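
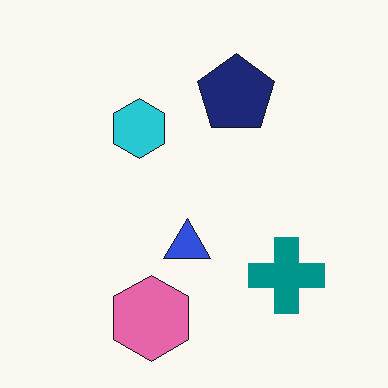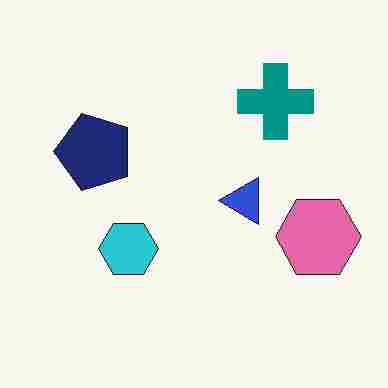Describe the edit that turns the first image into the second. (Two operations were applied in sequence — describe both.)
This is the original image rotated 90° counter-clockwise, then degraded with heavy JPEG compression.

The pink hexagon sits in the bottom of the first image and the right of the second — consistent with a whole-image 90° counter-clockwise rotation. Blocky 8×8 compression artifacts appear around shape edges and the flat background shows ringing — characteristic JPEG degradation.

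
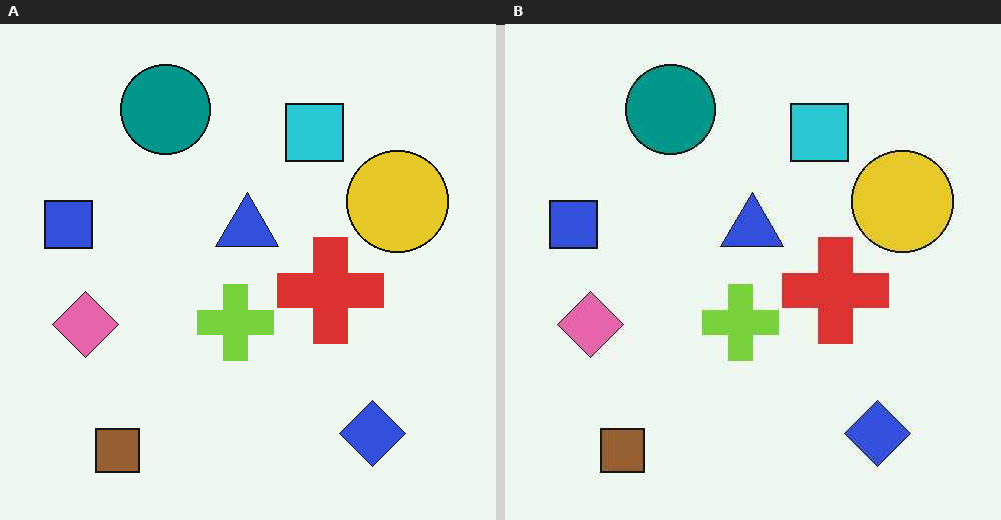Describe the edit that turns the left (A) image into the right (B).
It was JPEG-compressed with visible artifacts.

Blocky 8×8 compression artifacts appear around shape edges and the flat background shows ringing — characteristic JPEG degradation.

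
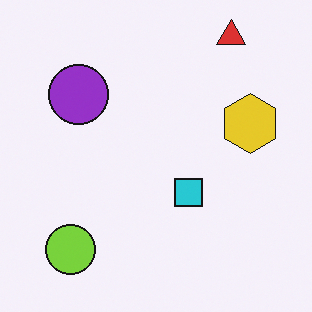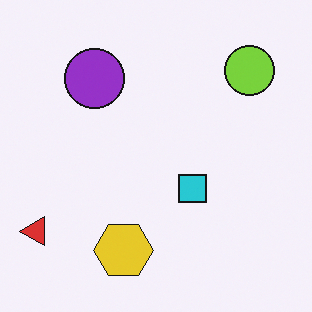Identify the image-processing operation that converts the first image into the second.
This is the original image transposed (reflected across the top-left ↔ bottom-right diagonal).

Shapes have swapped their row and column positions — what was in the top-right is now in the bottom-left — a diagonal reflection.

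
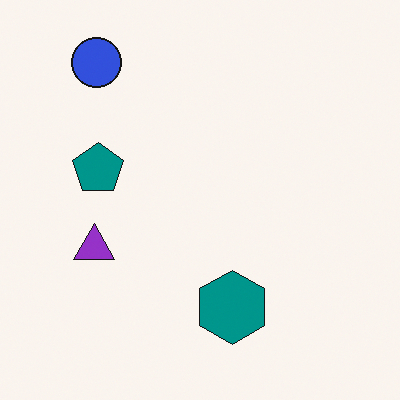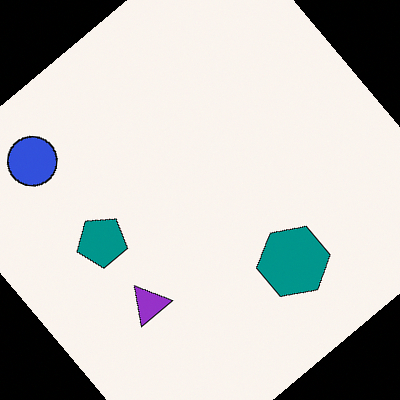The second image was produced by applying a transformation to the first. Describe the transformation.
This is the original image rotated counter-clockwise by a large amount — several tens of degrees.

Every shape is tilted by the same angle and the image corners show triangular fill wedges — a whole-image rotation by a non-right angle.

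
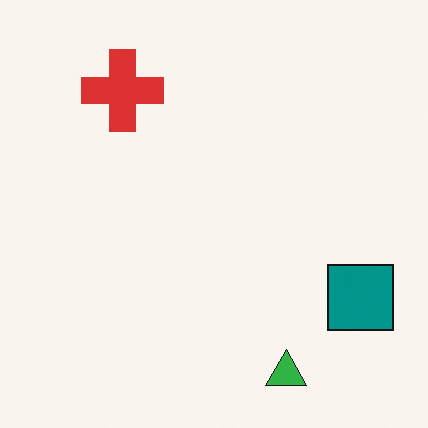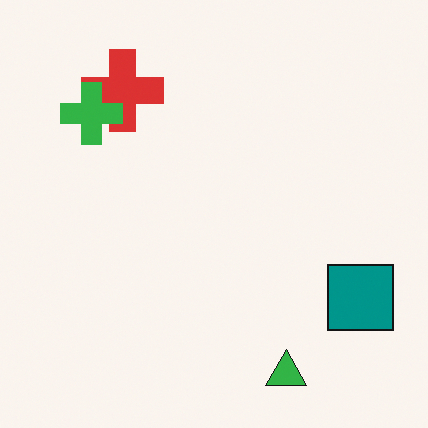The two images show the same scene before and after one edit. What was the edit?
The transformation is: overlaid with an additional green cross.

A green cross appears in the second image that is absent from the first.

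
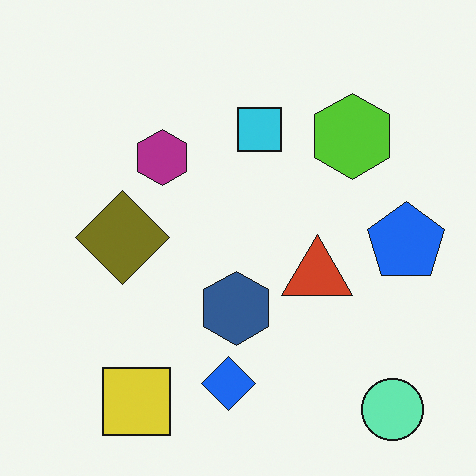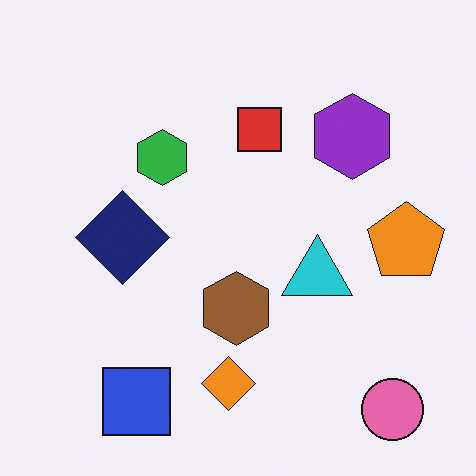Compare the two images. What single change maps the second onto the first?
The image was hue-shifted by a large amount.

Every shape's color has rotated by the same amount around the hue wheel — a uniform hue shift.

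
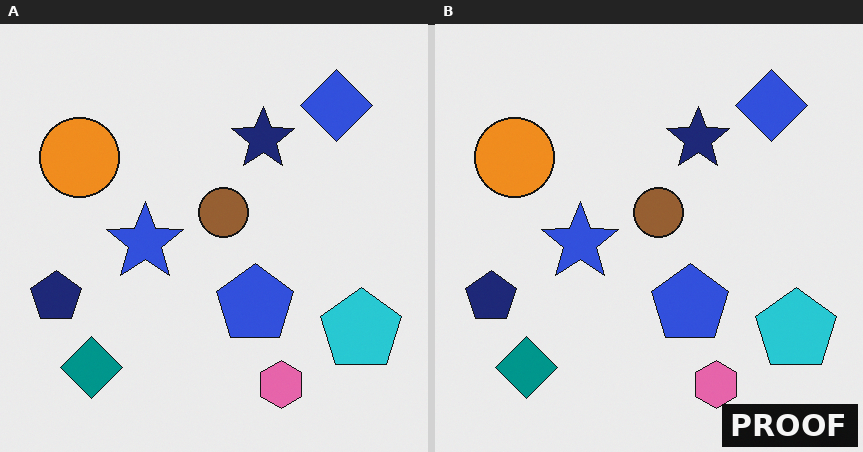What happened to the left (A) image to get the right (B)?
It was watermarked with the text "PROOF" in the lower-right corner.

A dark label reading "PROOF" appears in the lower-right corner.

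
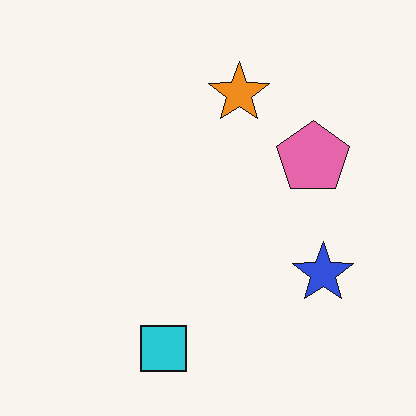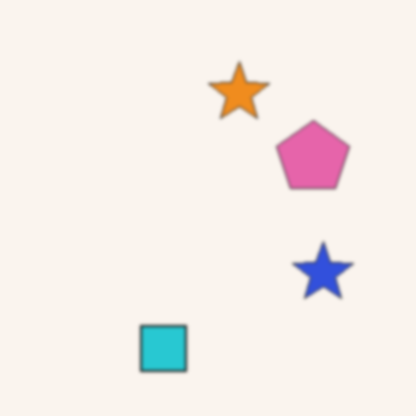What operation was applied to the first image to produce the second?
The transformation is: given a subtle gaussian blur.

Shape edges and outlines are uniformly softened across the whole image.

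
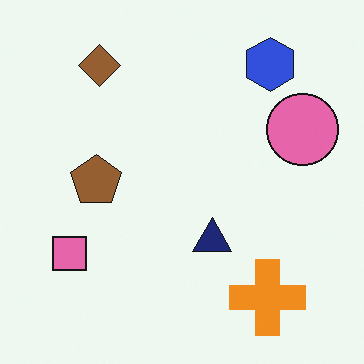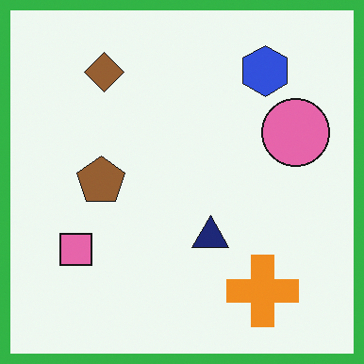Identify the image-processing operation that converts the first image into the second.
This is the original image framed with a green border.

A solid green frame runs around the edge of the second image, with the content slightly shrunk inside it.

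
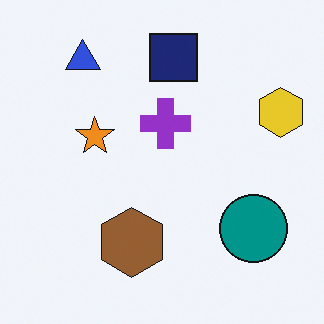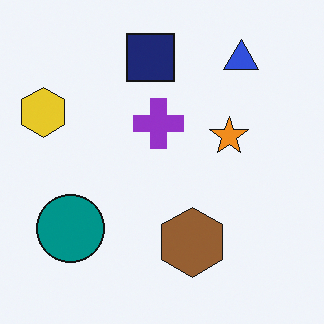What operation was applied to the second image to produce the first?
The image was flipped horizontally (left ↔ right).

The yellow hexagon is in the left of the second image and the right of the first — shapes on opposite sides of the vertical midline have swapped in a mirror flip.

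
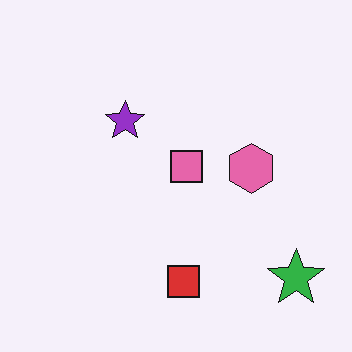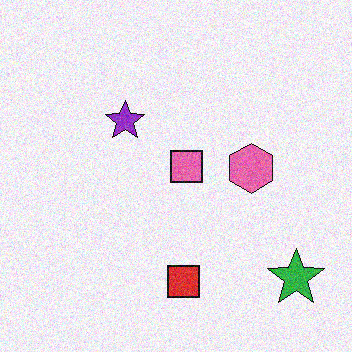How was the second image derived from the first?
Degraded with visible gaussian noise.

Random speckle covers the whole image, including the flat background.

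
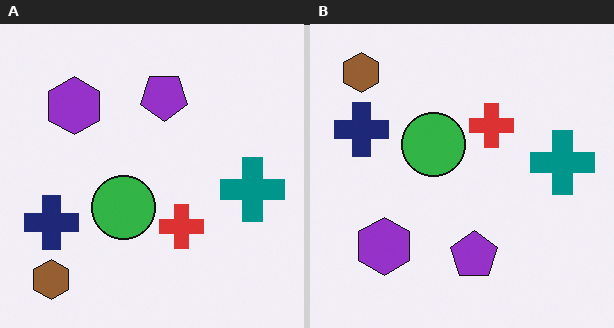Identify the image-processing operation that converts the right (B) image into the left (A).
The image was flipped vertically (top ↔ bottom).

The brown hexagon is in the top-left of the right (B) image and the bottom-left of the left (A) — shapes on opposite sides of the horizontal midline have swapped in a mirror flip.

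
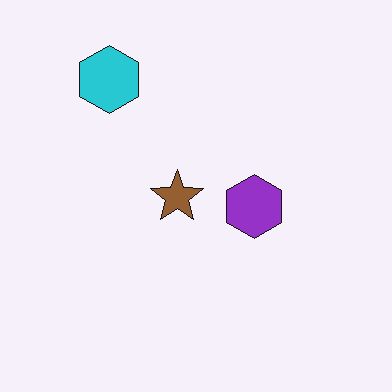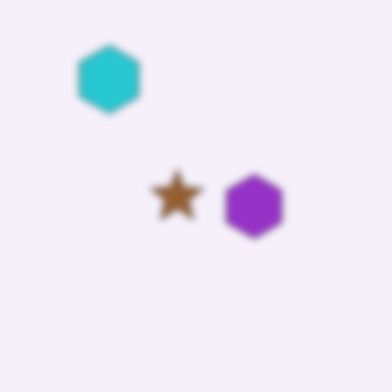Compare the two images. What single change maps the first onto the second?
The image was moderately blurred.

Shape edges and outlines are uniformly softened across the whole image.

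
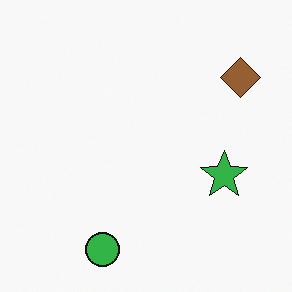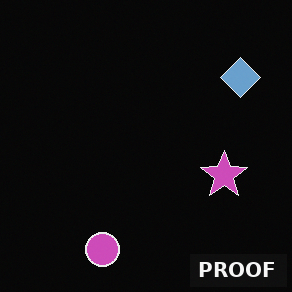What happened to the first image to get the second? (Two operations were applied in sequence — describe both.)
The image was color-inverted (negative), then watermarked with the text "PROOF" in the lower-right corner.

The light background has become dark and every shape's color is its complement — a photographic negative. A dark label reading "PROOF" appears in the lower-right corner.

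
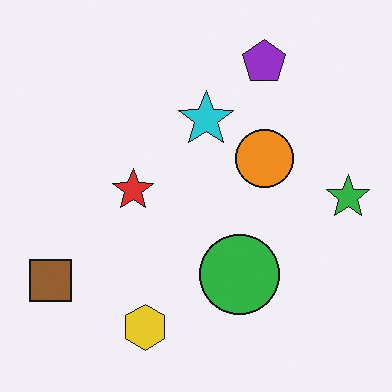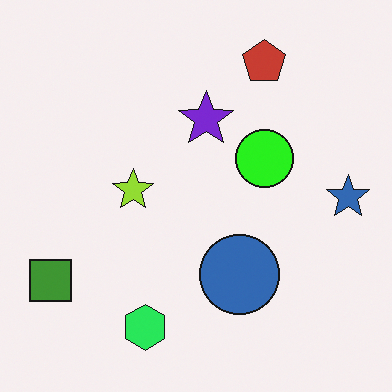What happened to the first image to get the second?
The image was hue-shifted by a moderate amount.

Every shape's color has rotated by the same amount around the hue wheel — a uniform hue shift.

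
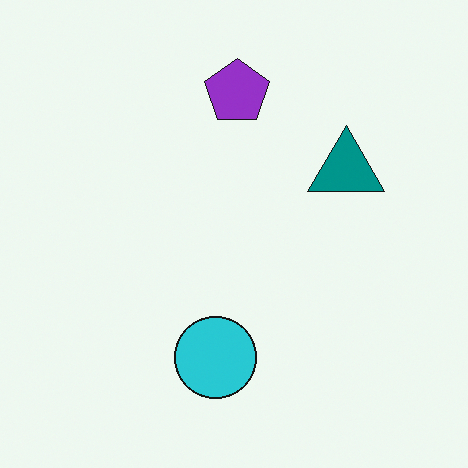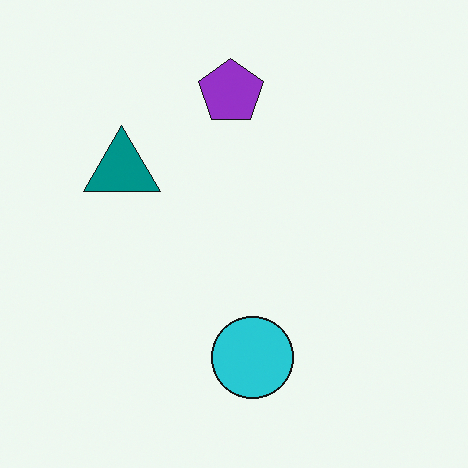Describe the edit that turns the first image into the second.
Flipped horizontally (left ↔ right).

The teal triangle is in the right of the first image and the left of the second — shapes on opposite sides of the vertical midline have swapped in a mirror flip.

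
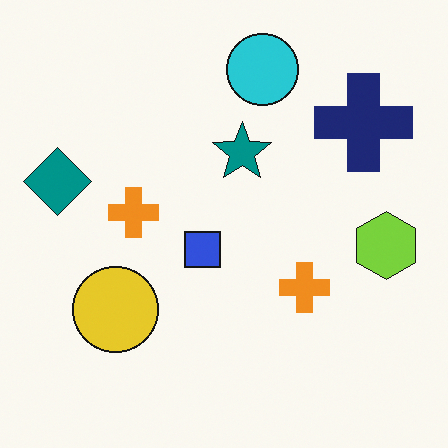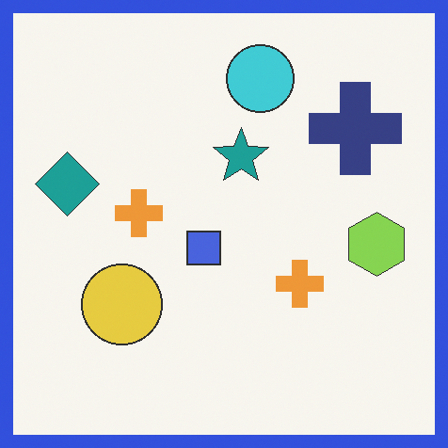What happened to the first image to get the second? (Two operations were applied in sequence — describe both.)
The transformation is: given slightly reduced contrast, then framed with a blue border.

Tones are pushed toward mid-grey across the whole image — a global contrast change. A solid blue frame runs around the edge of the second image, with the content slightly shrunk inside it.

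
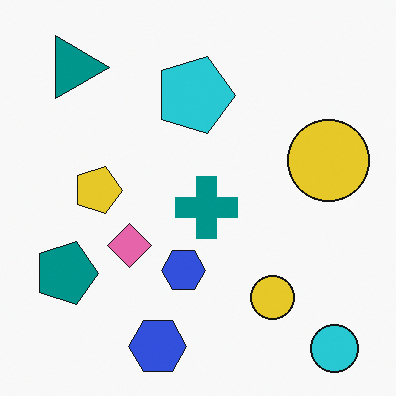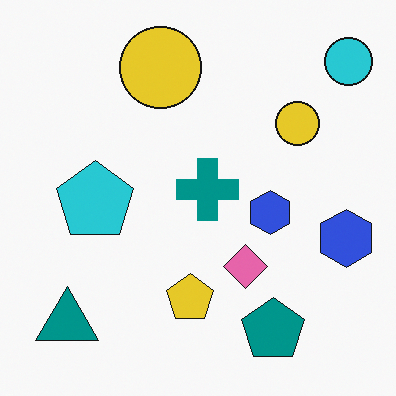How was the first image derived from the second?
This is the original image rotated 90° clockwise.

The cyan circle sits in the top-right of the second image and the bottom-right of the first — consistent with a whole-image 90° clockwise rotation.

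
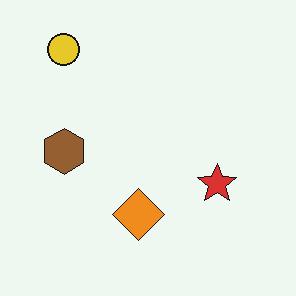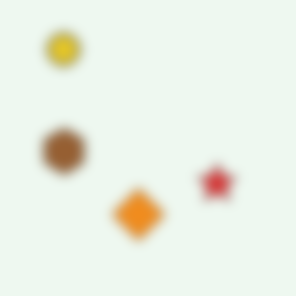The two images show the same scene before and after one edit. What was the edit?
The image was strongly gaussian-blurred.

Shape edges and outlines are uniformly softened across the whole image.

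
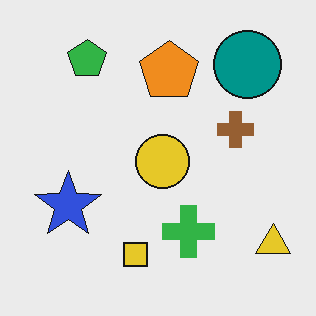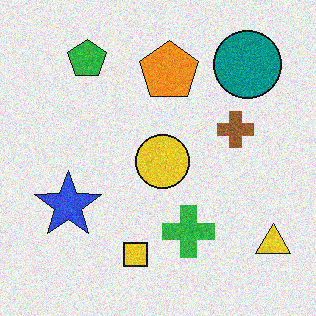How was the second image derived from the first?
The image was degraded with visible gaussian noise.

Random speckle covers the whole image, including the flat background.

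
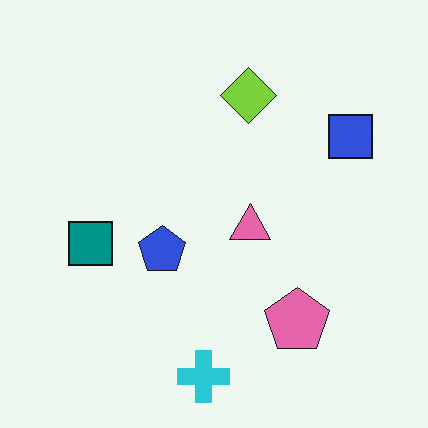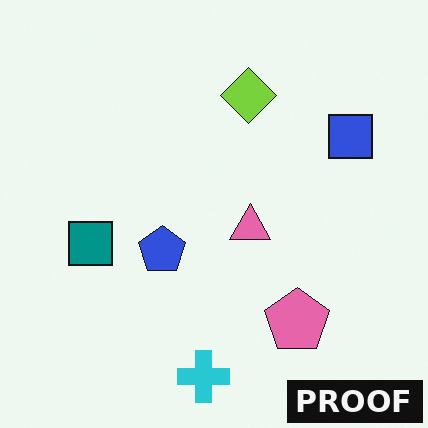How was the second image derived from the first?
The image was watermarked with the text "PROOF" in the lower-right corner.

A dark label reading "PROOF" appears in the lower-right corner.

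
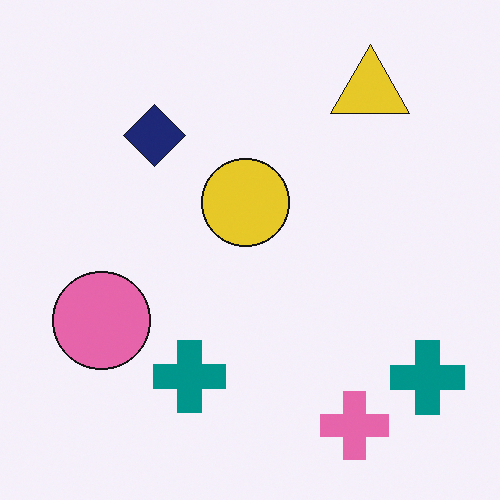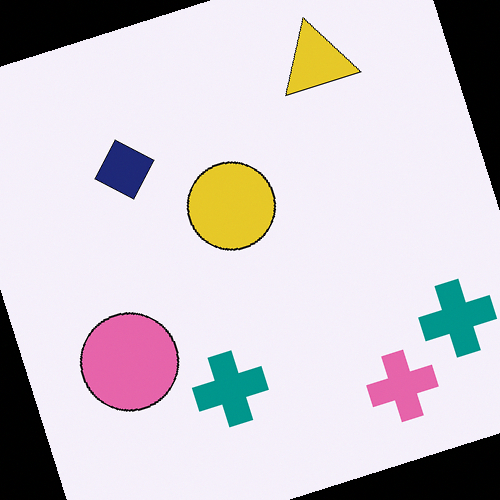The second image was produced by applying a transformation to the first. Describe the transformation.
The second image is the first rotated counter-clockwise by a moderate amount.

Every shape is tilted by the same angle and the image corners show triangular fill wedges — a whole-image rotation by a non-right angle.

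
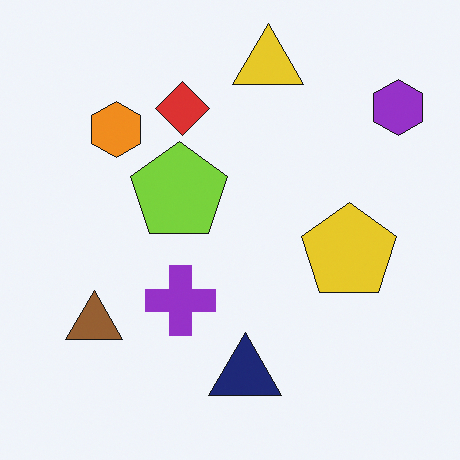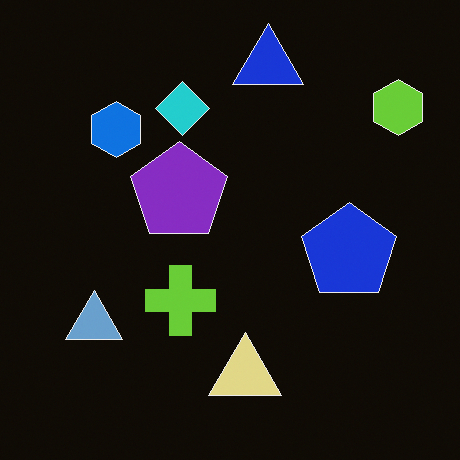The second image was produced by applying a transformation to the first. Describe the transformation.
The transformation is: color-inverted (negative).

The light background has become dark and every shape's color is its complement — a photographic negative.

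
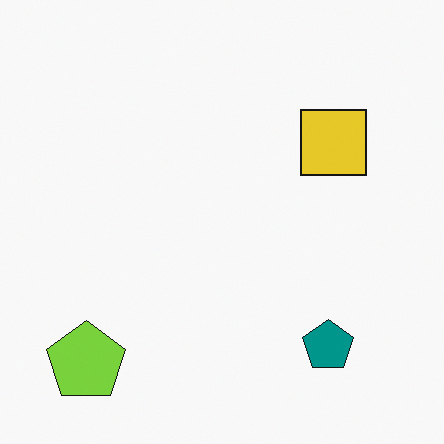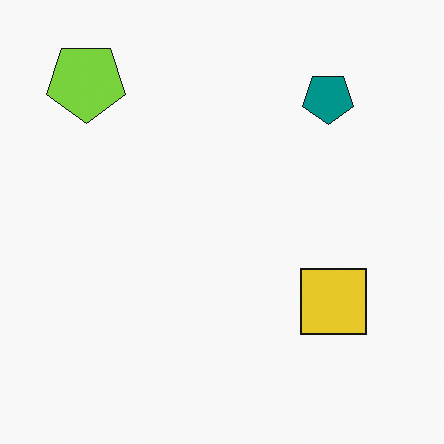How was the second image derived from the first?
The image was flipped vertically (top ↔ bottom).

The lime pentagon is in the bottom-left of the first image and the top-left of the second — shapes on opposite sides of the horizontal midline have swapped in a mirror flip.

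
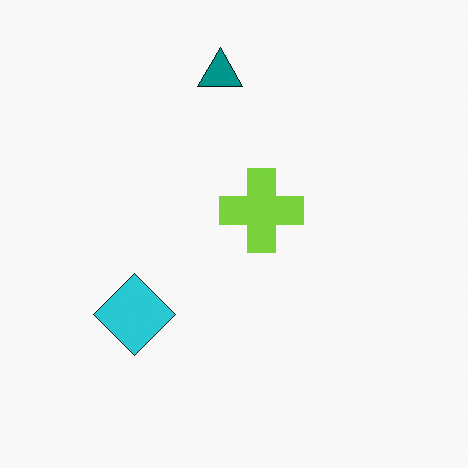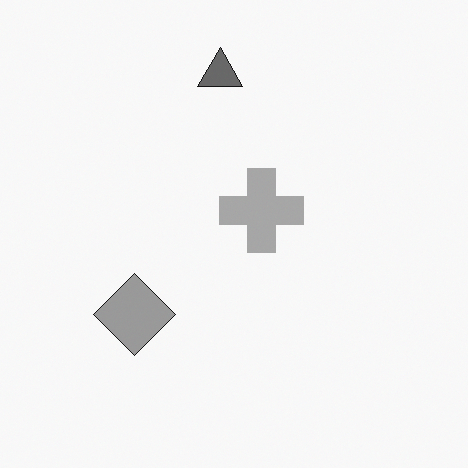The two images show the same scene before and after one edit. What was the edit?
This is the original image converted to grayscale.

All color is removed — every shape is now a shade of grey.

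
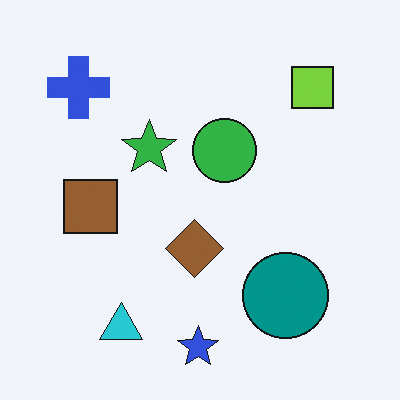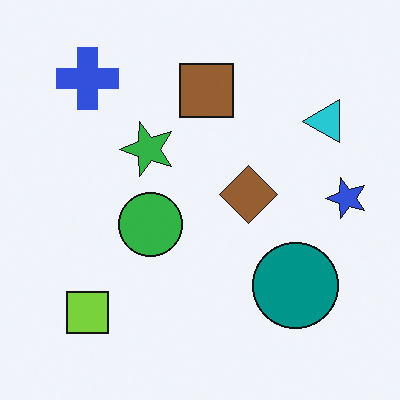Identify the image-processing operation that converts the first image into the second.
The image was transposed (reflected across the top-left ↔ bottom-right diagonal).

Shapes have swapped their row and column positions — what was in the top-right is now in the bottom-left — a diagonal reflection.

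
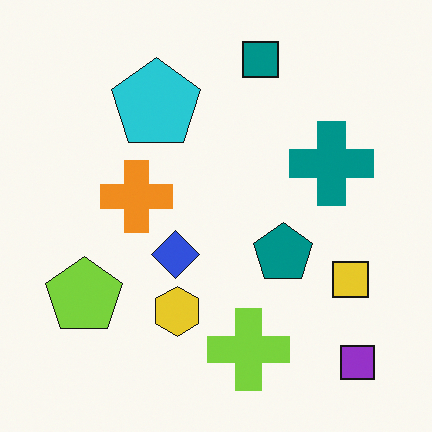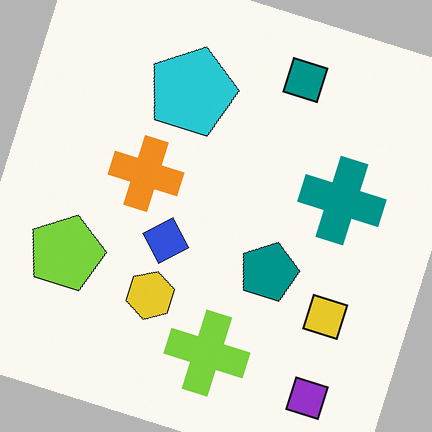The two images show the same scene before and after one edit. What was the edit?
Rotated clockwise by a moderate amount.

Every shape is tilted by the same angle and the image corners show triangular fill wedges — a whole-image rotation by a non-right angle.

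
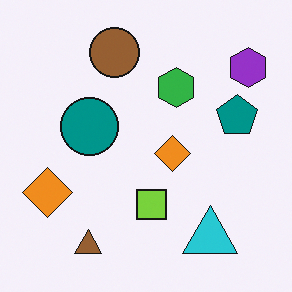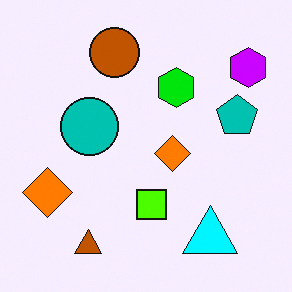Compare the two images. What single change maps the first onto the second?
It was heavily oversaturated.

All colors are more vivid — a global saturation change.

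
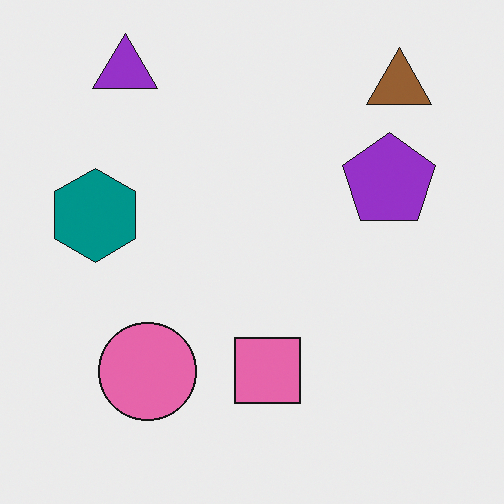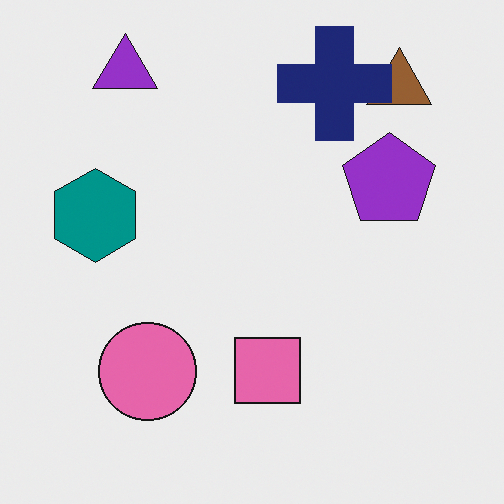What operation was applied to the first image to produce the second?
It was overlaid with an additional navy cross.

A navy cross appears in the second image that is absent from the first.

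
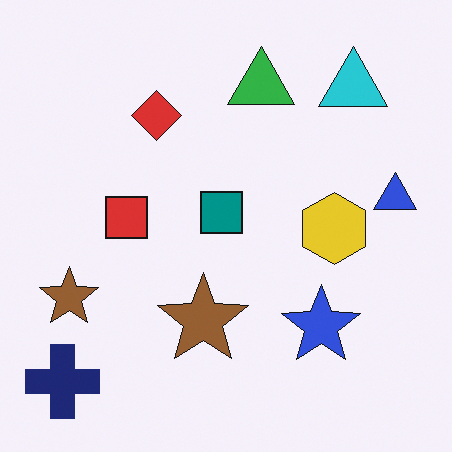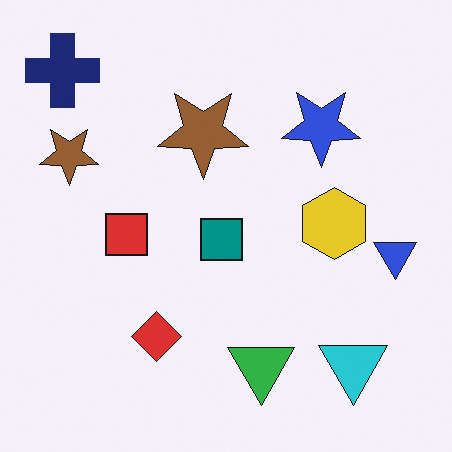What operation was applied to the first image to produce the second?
Flipped vertically (top ↔ bottom).

The navy cross is in the bottom-left of the first image and the top-left of the second — shapes on opposite sides of the horizontal midline have swapped in a mirror flip.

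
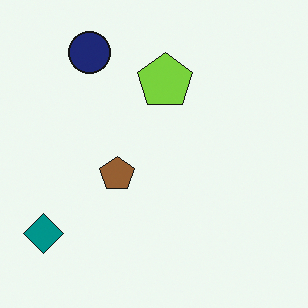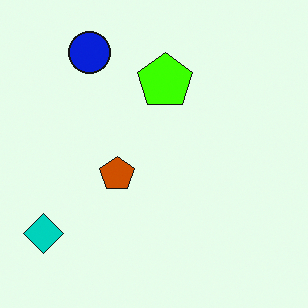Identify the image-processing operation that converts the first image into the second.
This is the original image heavily oversaturated.

All colors are more vivid — a global saturation change.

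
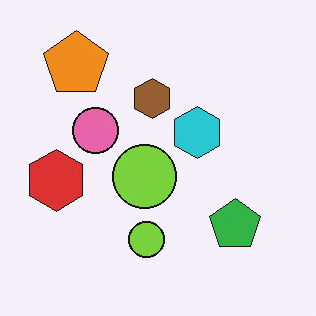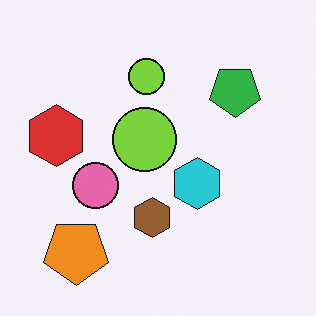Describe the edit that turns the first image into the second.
This is the original image flipped vertically (top ↔ bottom).

The orange pentagon is in the top-left of the first image and the bottom-left of the second — shapes on opposite sides of the horizontal midline have swapped in a mirror flip.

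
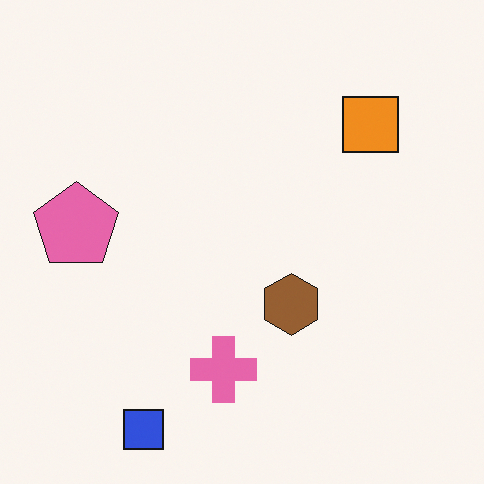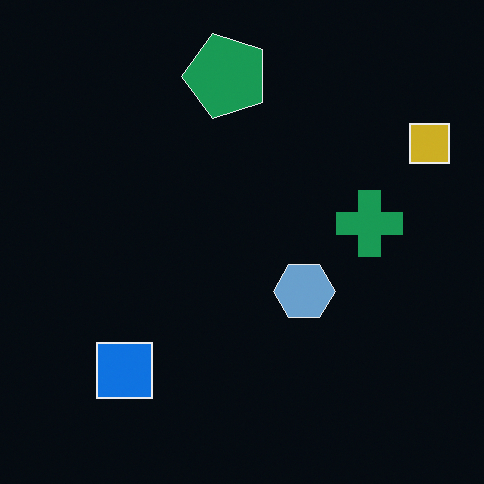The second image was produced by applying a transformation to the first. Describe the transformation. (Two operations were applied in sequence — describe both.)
This is the original image transposed (reflected across the top-left ↔ bottom-right diagonal), then color-inverted (negative).

Shapes have swapped their row and column positions — what was in the top-right is now in the bottom-left — a diagonal reflection. The light background has become dark and every shape's color is its complement — a photographic negative.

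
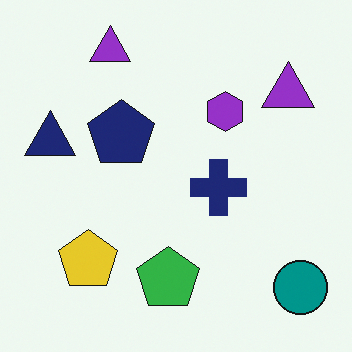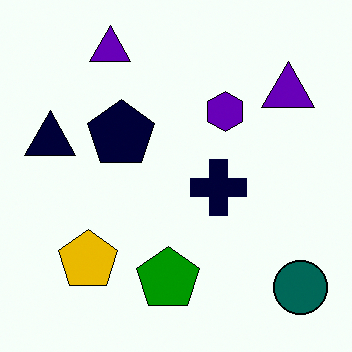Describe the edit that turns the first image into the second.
The second image is the first boosted in contrast.

Tones are pushed away from mid-grey across the whole image — a global contrast change.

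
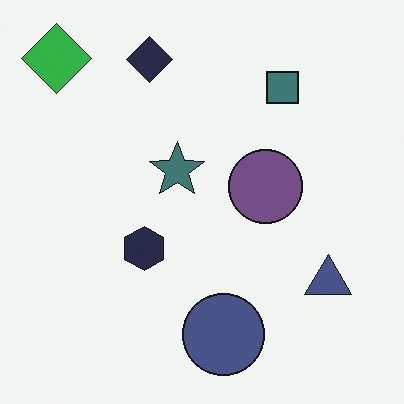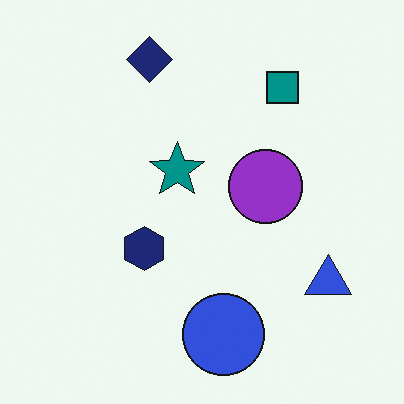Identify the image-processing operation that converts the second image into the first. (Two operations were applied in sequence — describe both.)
This is the original image made much more muted (saturation change), then overlaid with an additional green diamond.

All colors are more muted and greyish — a global saturation change. A green diamond appears in the first image that is absent from the second.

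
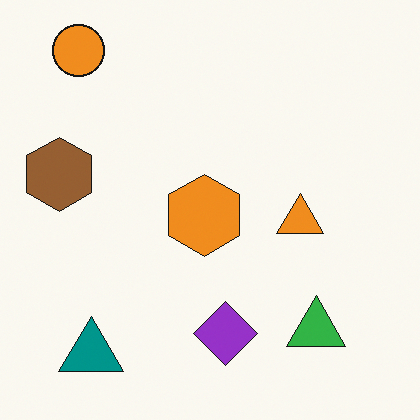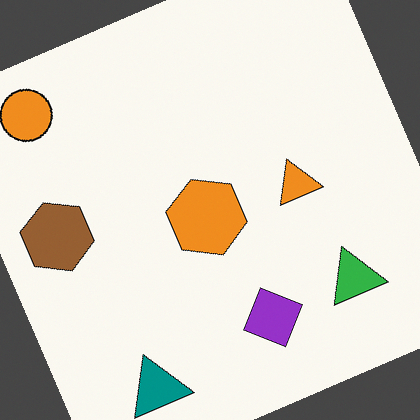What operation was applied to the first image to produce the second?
The image was rotated counter-clockwise by a moderate amount.

Every shape is tilted by the same angle and the image corners show triangular fill wedges — a whole-image rotation by a non-right angle.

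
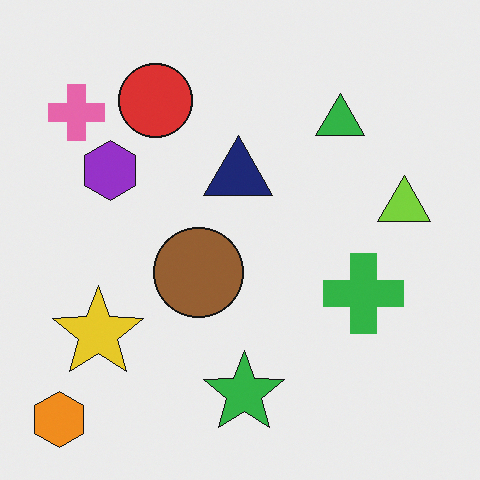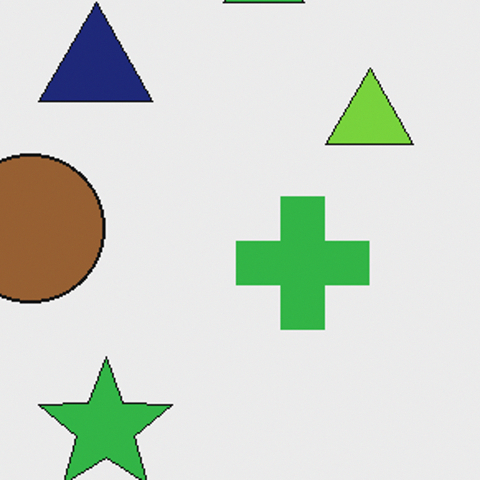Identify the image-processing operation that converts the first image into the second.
The image was cropped tightly and scaled back up.

The visible shapes are larger and the field of view is narrower; shapes near the original edges may be partly or wholly outside the frame — a crop-and-rescale.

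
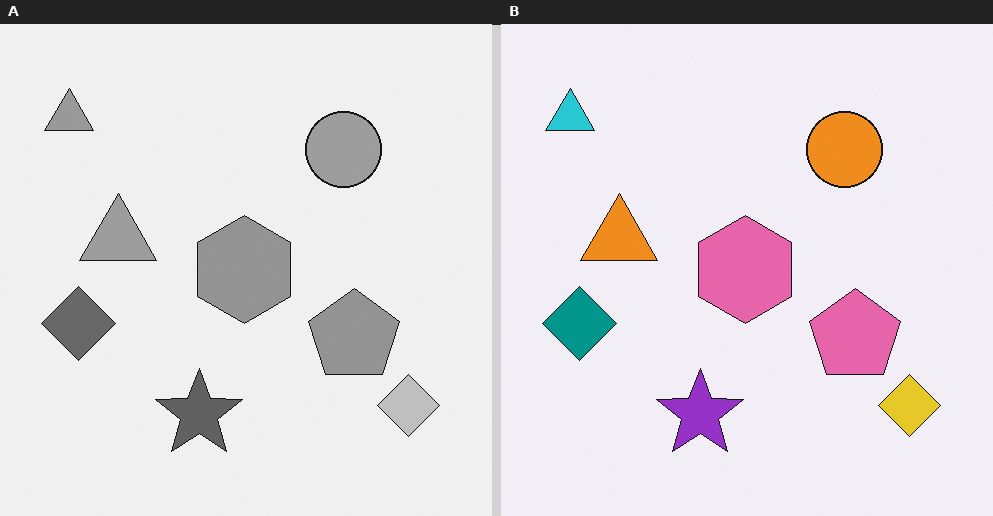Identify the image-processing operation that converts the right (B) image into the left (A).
Converted to grayscale.

All color is removed — every shape is now a shade of grey.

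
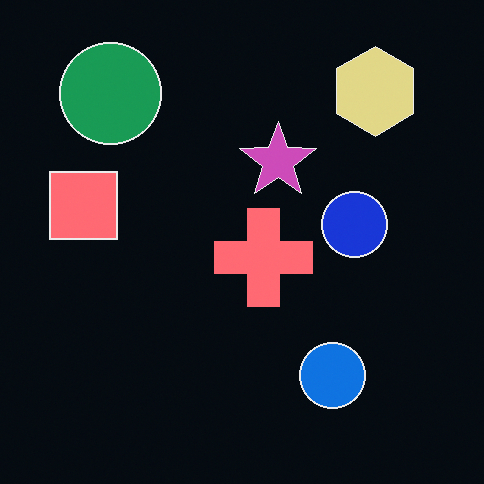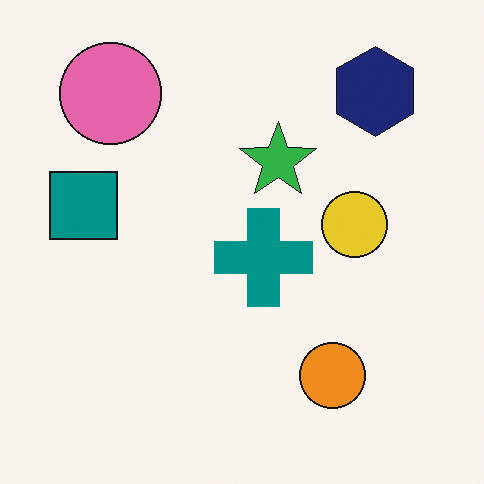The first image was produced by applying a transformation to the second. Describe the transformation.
The image was color-inverted (negative).

The light background has become dark and every shape's color is its complement — a photographic negative.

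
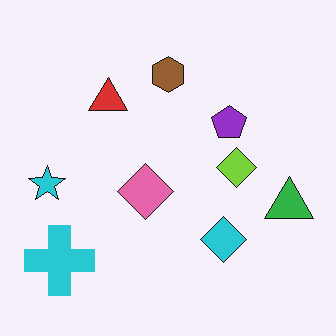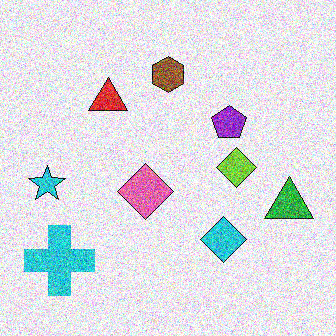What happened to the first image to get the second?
The second image is the first degraded with heavy additive noise.

Random speckle covers the whole image, including the flat background.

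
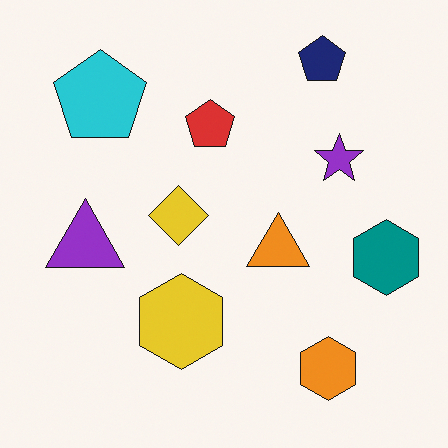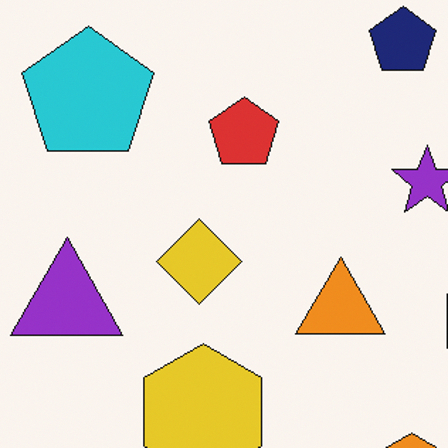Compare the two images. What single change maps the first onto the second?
The transformation is: cropped slightly and scaled back up.

The visible shapes are larger and the field of view is narrower; shapes near the original edges may be partly or wholly outside the frame — a crop-and-rescale.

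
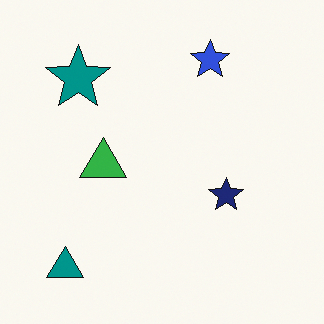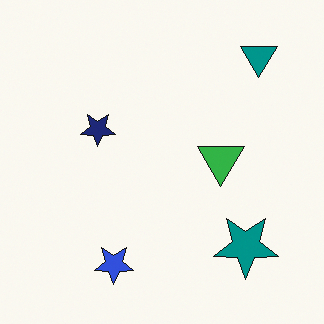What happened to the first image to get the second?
This is the original image rotated 180°.

The teal triangle sits in the bottom-left of the first image and the top-right of the second — consistent with a whole-image 180° rotation.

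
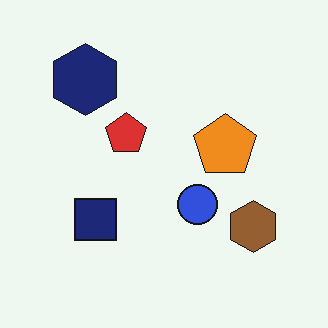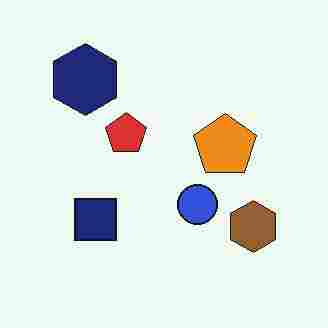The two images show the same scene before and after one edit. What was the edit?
The image was degraded with heavy JPEG compression.

Blocky 8×8 compression artifacts appear around shape edges and the flat background shows ringing — characteristic JPEG degradation.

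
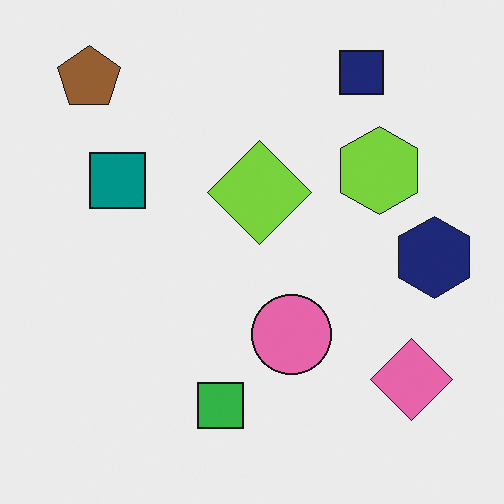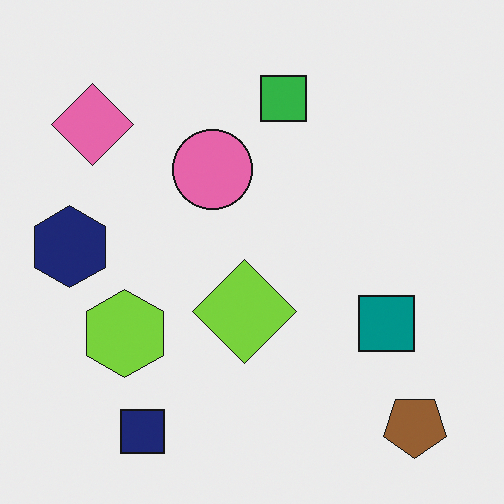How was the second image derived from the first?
Rotated 180°.

The brown pentagon sits in the top-left of the first image and the bottom-right of the second — consistent with a whole-image 180° rotation.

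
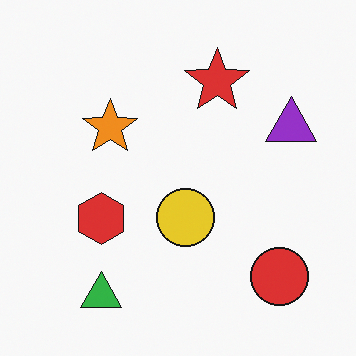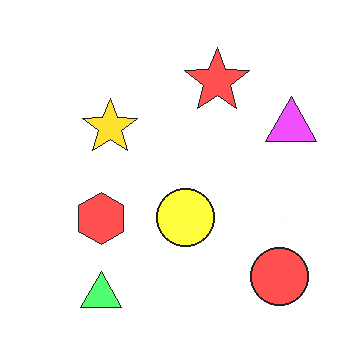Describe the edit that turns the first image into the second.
The transformation is: noticeably brightened.

Every pixel — background and shapes alike — is uniformly brightened.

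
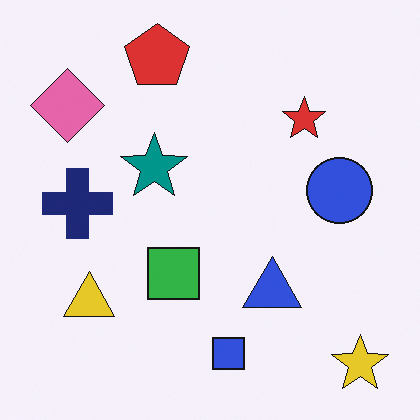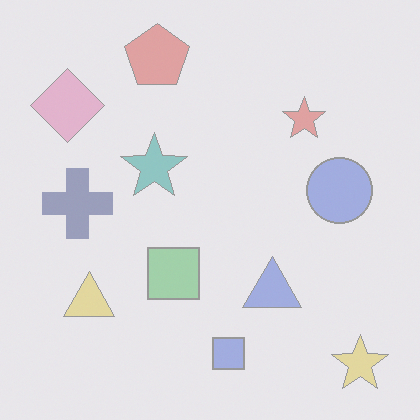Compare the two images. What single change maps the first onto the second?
This is the original image given much lower contrast.

Tones are pushed toward mid-grey across the whole image — a global contrast change.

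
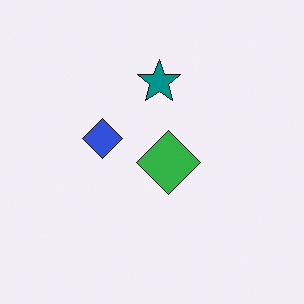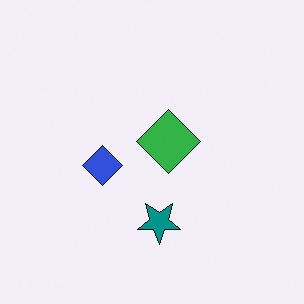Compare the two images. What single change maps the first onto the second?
The transformation is: flipped vertically (top ↔ bottom).

The teal star is in the top of the first image and the bottom of the second — shapes on opposite sides of the horizontal midline have swapped in a mirror flip.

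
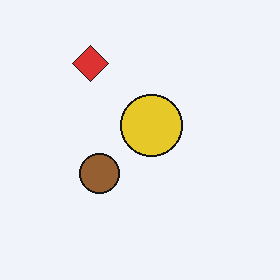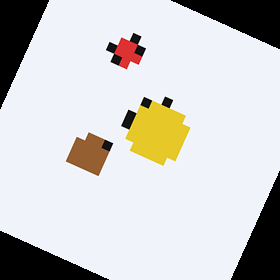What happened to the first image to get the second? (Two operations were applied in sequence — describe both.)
The second image is the first heavily pixelated into large blocks, then rotated clockwise by a moderate amount.

Shapes are reduced to large square blocks; fine edges and outlines are lost — a downscale-then-upscale (mosaic) effect. Every shape is tilted by the same angle and the image corners show triangular fill wedges — a whole-image rotation by a non-right angle.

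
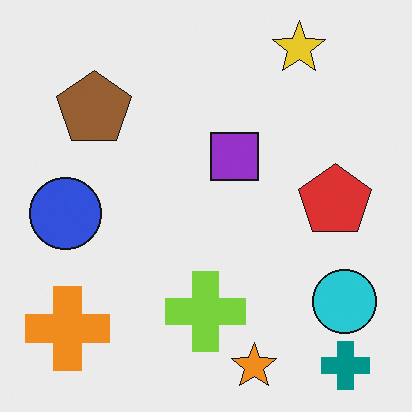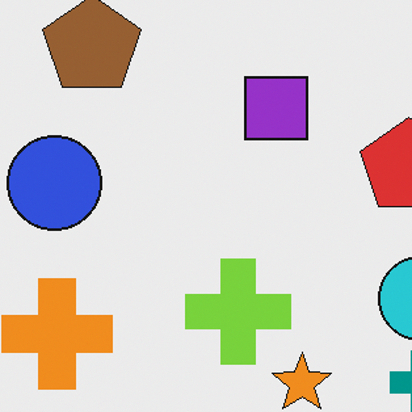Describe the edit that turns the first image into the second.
The second image is the first cropped to a modestly smaller region and rescaled.

The visible shapes are larger and the field of view is narrower; shapes near the original edges may be partly or wholly outside the frame — a crop-and-rescale.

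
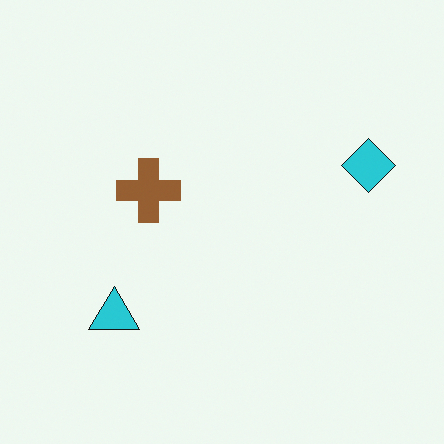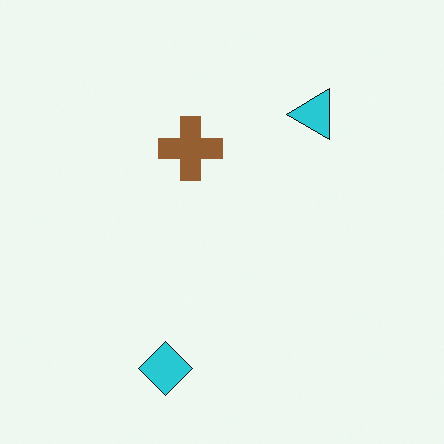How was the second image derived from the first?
The second image is the first transposed (reflected across the top-left ↔ bottom-right diagonal).

Shapes have swapped their row and column positions — what was in the top-right is now in the bottom-left — a diagonal reflection.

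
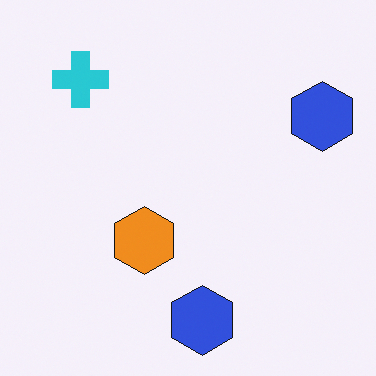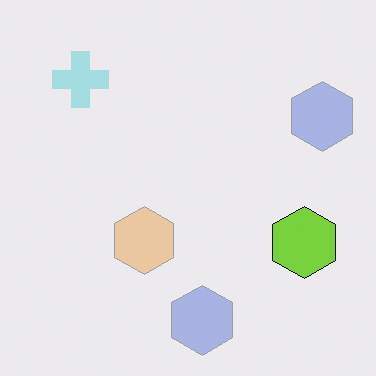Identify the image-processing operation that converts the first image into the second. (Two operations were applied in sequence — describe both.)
It was washed out (contrast reduced), then overlaid with an additional lime hexagon.

Tones are pushed toward mid-grey across the whole image — a global contrast change. A lime hexagon appears in the second image that is absent from the first.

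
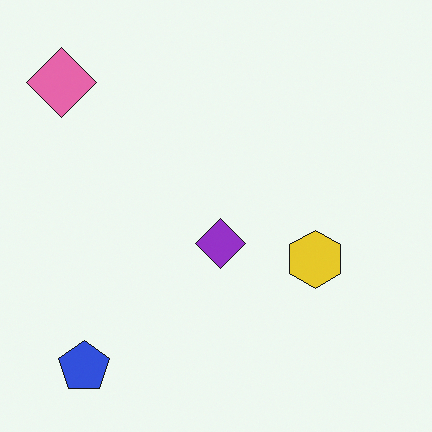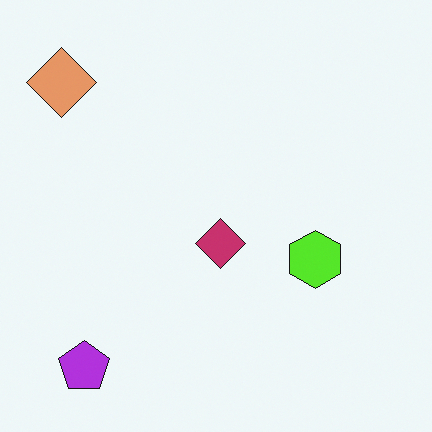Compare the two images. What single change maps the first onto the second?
It was hue-shifted by a small amount.

Every shape's color has rotated by the same amount around the hue wheel — a uniform hue shift.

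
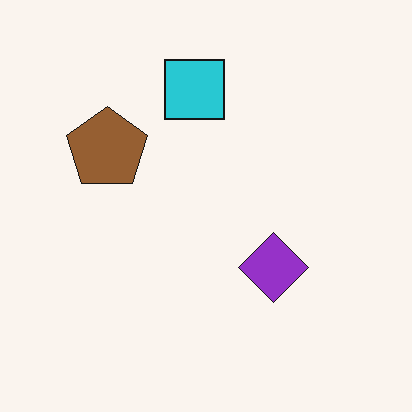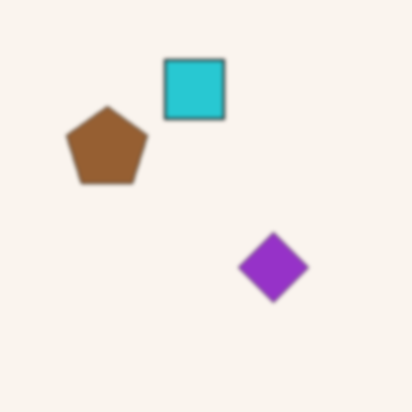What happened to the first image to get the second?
It was slightly softened.

Shape edges and outlines are uniformly softened across the whole image.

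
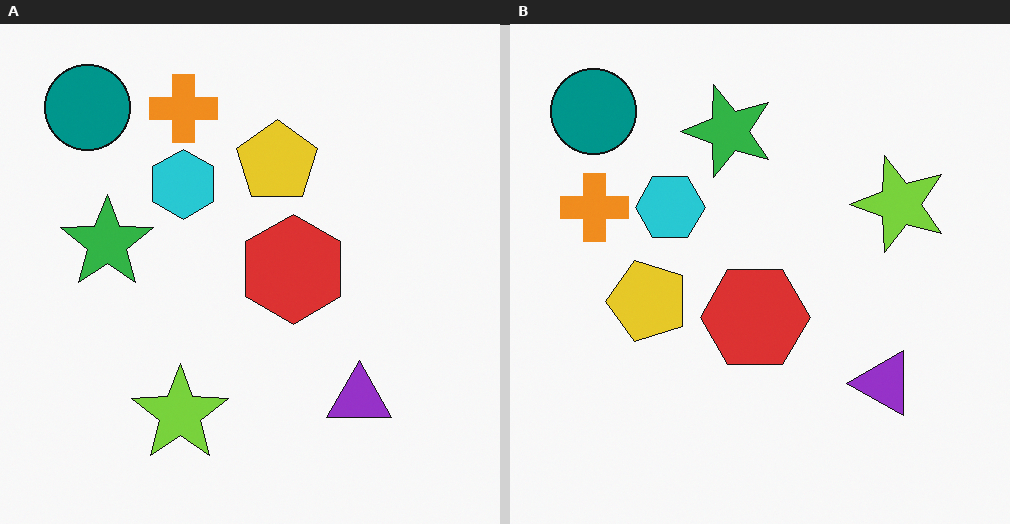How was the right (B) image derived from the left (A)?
The image was transposed (reflected across the top-left ↔ bottom-right diagonal).

Shapes have swapped their row and column positions — what was in the top-right is now in the bottom-left — a diagonal reflection.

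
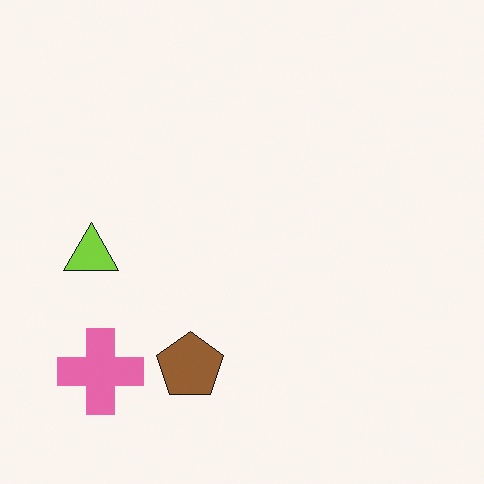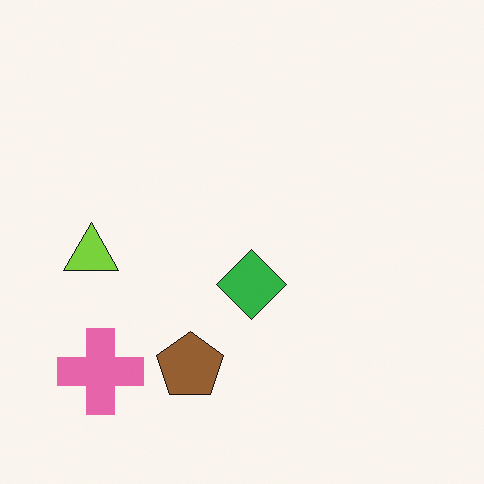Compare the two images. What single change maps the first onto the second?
The second image is the first overlaid with an additional green diamond.

A green diamond appears in the second image that is absent from the first.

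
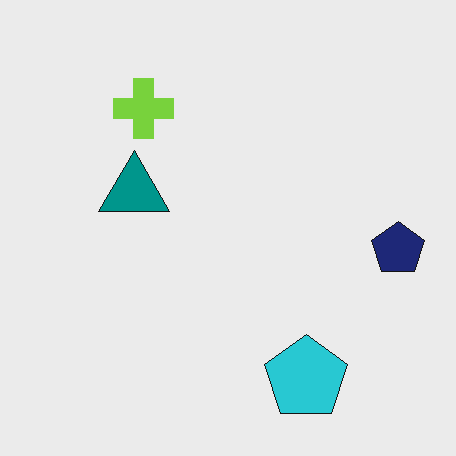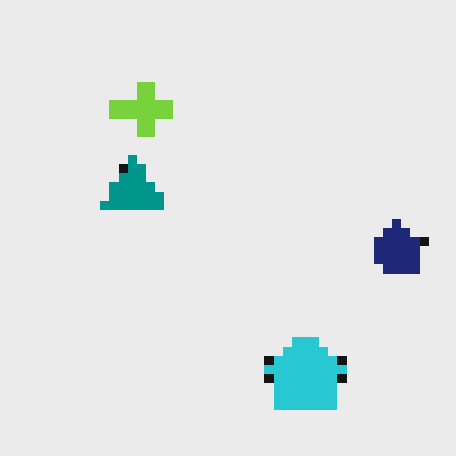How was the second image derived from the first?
It was coarsely pixelated.

Shapes are reduced to large square blocks; fine edges and outlines are lost — a downscale-then-upscale (mosaic) effect.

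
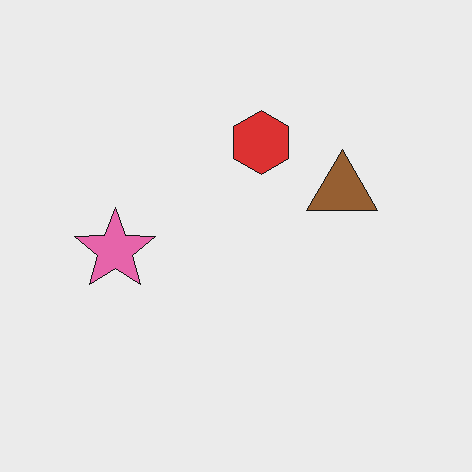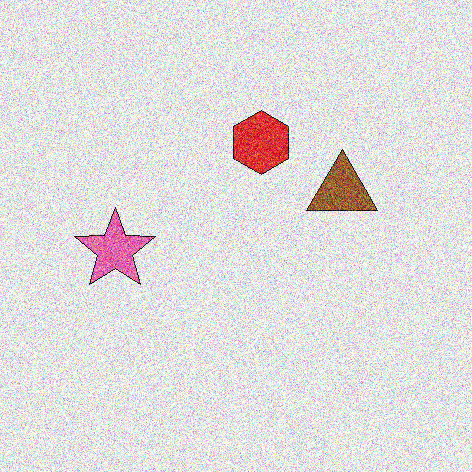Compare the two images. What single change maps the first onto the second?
It was degraded with heavy additive noise.

Random speckle covers the whole image, including the flat background.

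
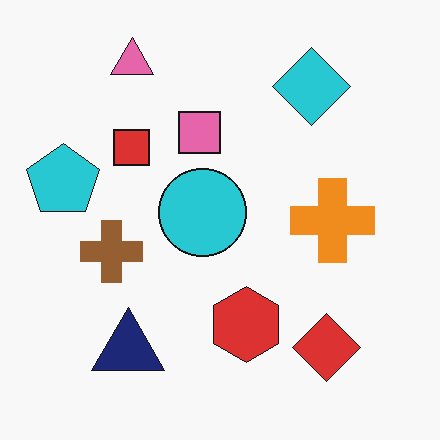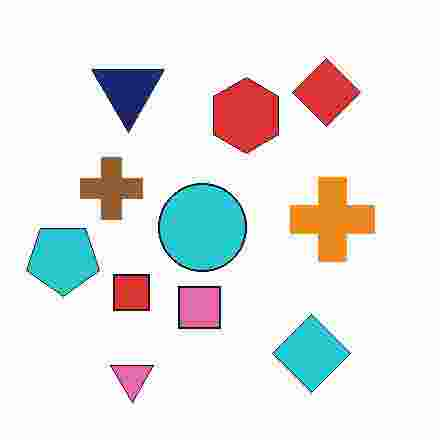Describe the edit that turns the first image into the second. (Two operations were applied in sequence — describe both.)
This is the original image flipped vertically (top ↔ bottom), then degraded with heavy JPEG compression.

The pink triangle is in the top-left of the first image and the bottom-left of the second — shapes on opposite sides of the horizontal midline have swapped in a mirror flip. Blocky 8×8 compression artifacts appear around shape edges and the flat background shows ringing — characteristic JPEG degradation.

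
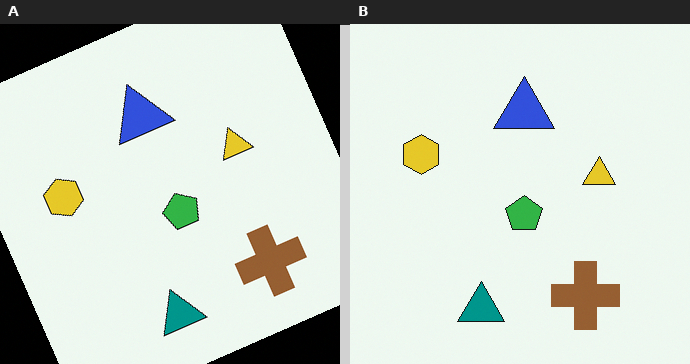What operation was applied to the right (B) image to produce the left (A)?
This is the original image rotated counter-clockwise by a moderate amount.

Every shape is tilted by the same angle and the image corners show triangular fill wedges — a whole-image rotation by a non-right angle.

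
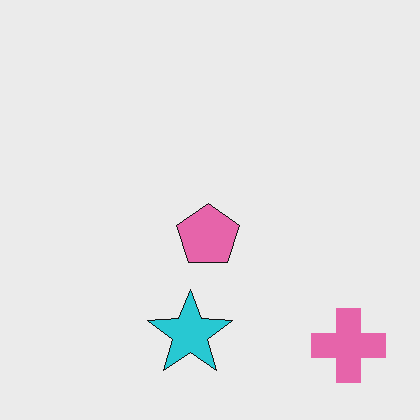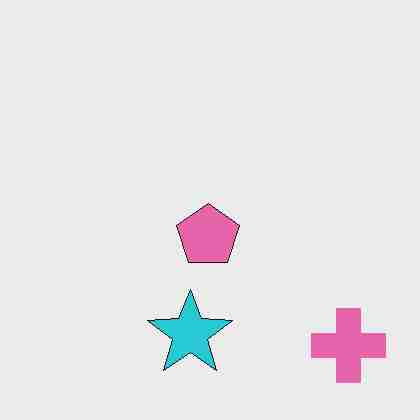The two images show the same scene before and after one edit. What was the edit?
The second image is the first heavily JPEG-compressed with obvious blocking artifacts.

Blocky 8×8 compression artifacts appear around shape edges and the flat background shows ringing — characteristic JPEG degradation.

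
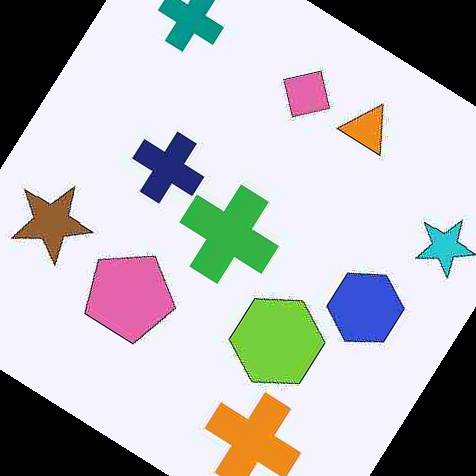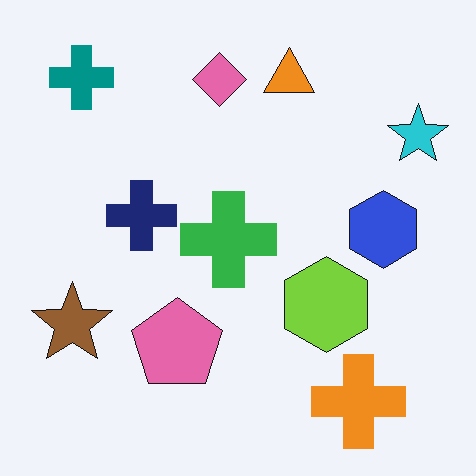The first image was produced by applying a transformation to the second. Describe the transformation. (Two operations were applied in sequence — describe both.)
Degraded with heavy JPEG compression, then rotated clockwise by a large amount — several tens of degrees.

Blocky 8×8 compression artifacts appear around shape edges and the flat background shows ringing — characteristic JPEG degradation. Every shape is tilted by the same angle and the image corners show triangular fill wedges — a whole-image rotation by a non-right angle.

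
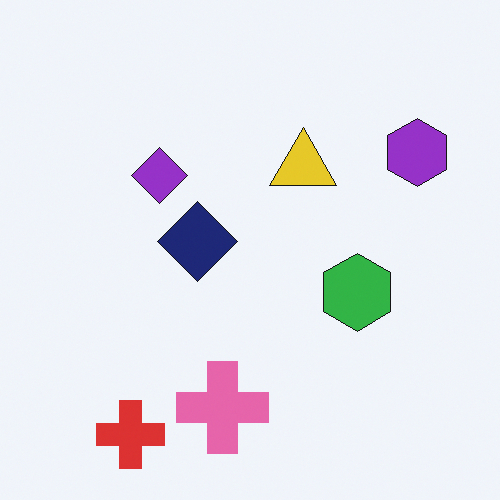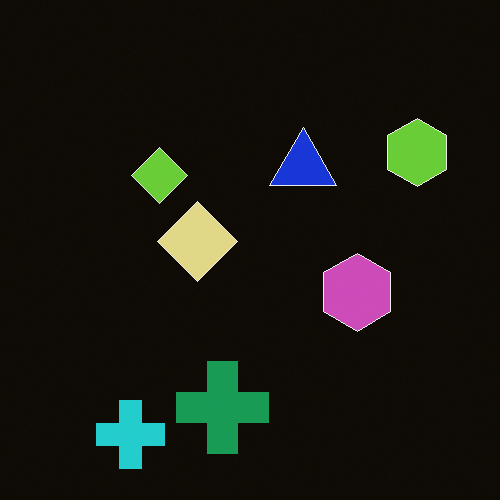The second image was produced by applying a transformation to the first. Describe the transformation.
This is the original image color-inverted (negative).

The light background has become dark and every shape's color is its complement — a photographic negative.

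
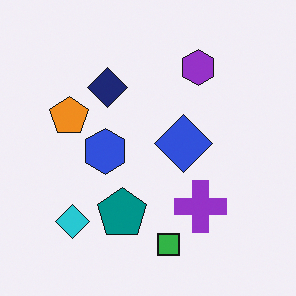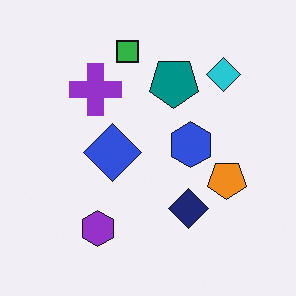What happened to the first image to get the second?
Rotated 180°.

The cyan diamond sits in the bottom-left of the first image and the top-right of the second — consistent with a whole-image 180° rotation.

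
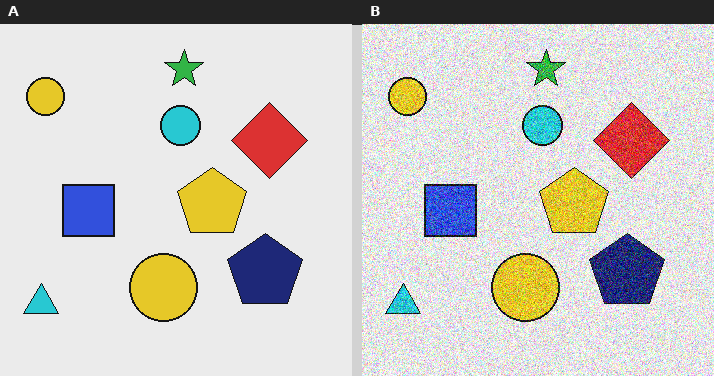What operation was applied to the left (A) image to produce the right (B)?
It was degraded with strong gaussian noise.

Random speckle covers the whole image, including the flat background.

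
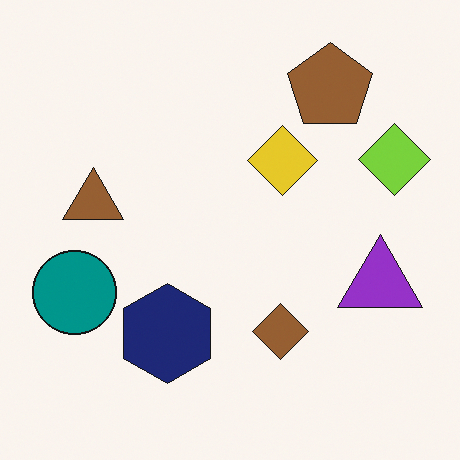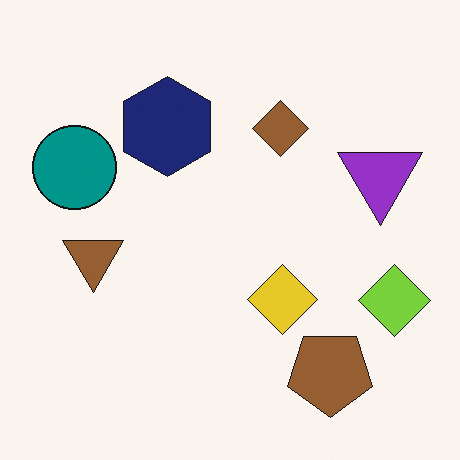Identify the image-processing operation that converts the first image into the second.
The transformation is: flipped vertically (top ↔ bottom).

The brown pentagon is in the top-right of the first image and the bottom-right of the second — shapes on opposite sides of the horizontal midline have swapped in a mirror flip.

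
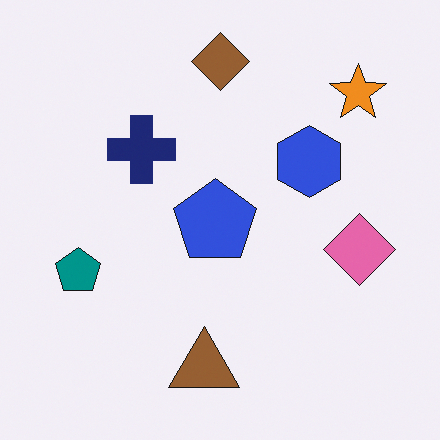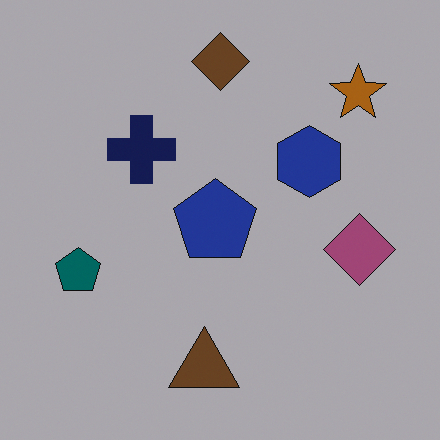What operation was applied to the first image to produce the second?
The second image is the first substantially darkened.

Every pixel — background and shapes alike — is uniformly darkened.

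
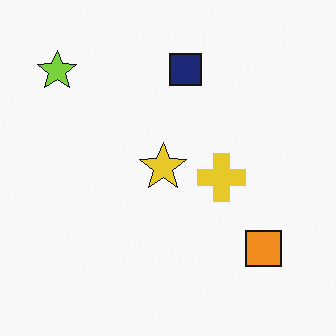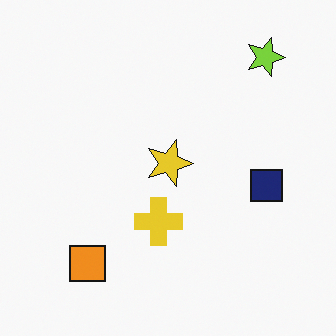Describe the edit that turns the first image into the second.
The transformation is: rotated 90° clockwise.

The lime star sits in the top-left of the first image and the top-right of the second — consistent with a whole-image 90° clockwise rotation.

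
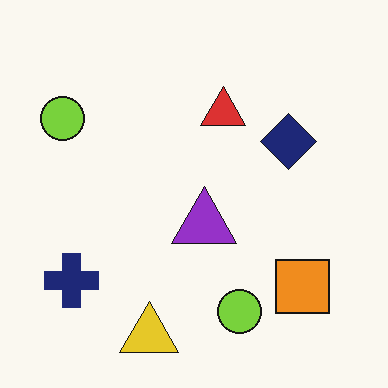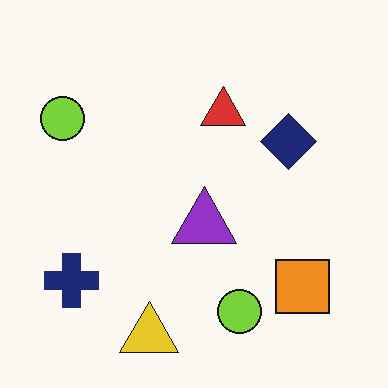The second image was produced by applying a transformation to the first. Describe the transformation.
JPEG-compressed with visible artifacts.

Blocky 8×8 compression artifacts appear around shape edges and the flat background shows ringing — characteristic JPEG degradation.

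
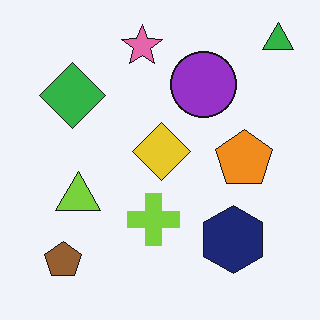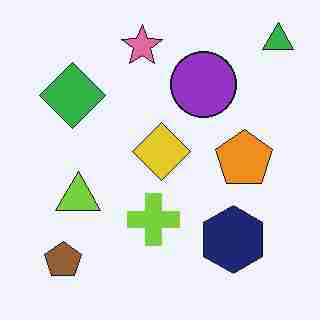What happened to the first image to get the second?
Degraded with heavy JPEG compression.

Blocky 8×8 compression artifacts appear around shape edges and the flat background shows ringing — characteristic JPEG degradation.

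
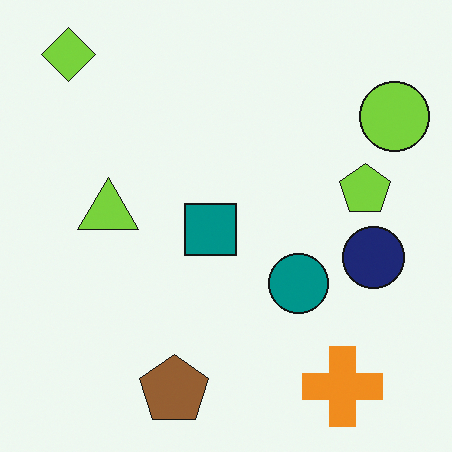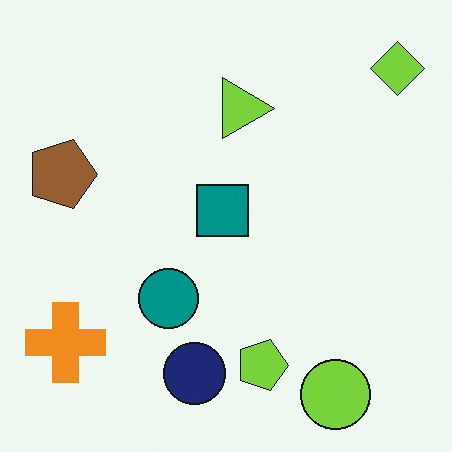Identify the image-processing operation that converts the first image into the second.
The second image is the first rotated 90° clockwise.

The lime diamond sits in the top-left of the first image and the top-right of the second — consistent with a whole-image 90° clockwise rotation.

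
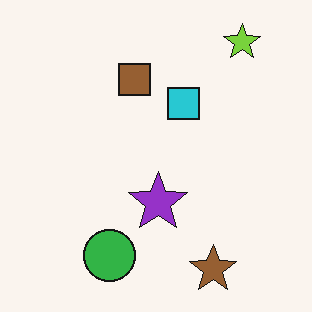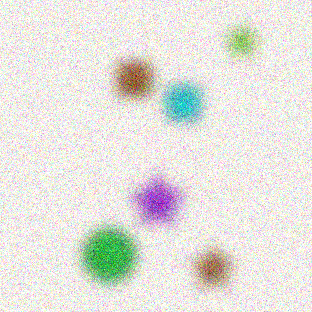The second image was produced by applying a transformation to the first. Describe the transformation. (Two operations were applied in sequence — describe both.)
It was strongly gaussian-blurred, then degraded with a thick layer of grain.

Shape edges and outlines are uniformly softened across the whole image. Random speckle covers the whole image, including the flat background.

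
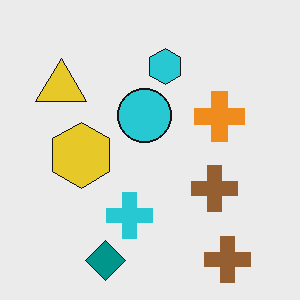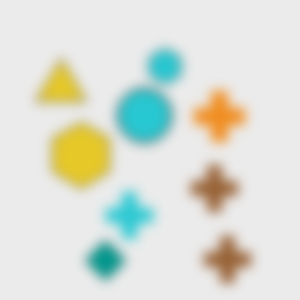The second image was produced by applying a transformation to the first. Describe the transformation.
This is the original image strongly gaussian-blurred.

Shape edges and outlines are uniformly softened across the whole image.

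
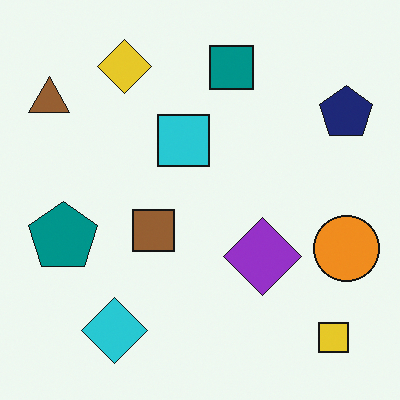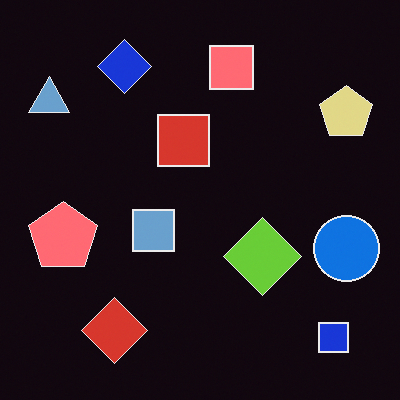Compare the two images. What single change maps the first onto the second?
The second image is the first color-inverted (negative).

The light background has become dark and every shape's color is its complement — a photographic negative.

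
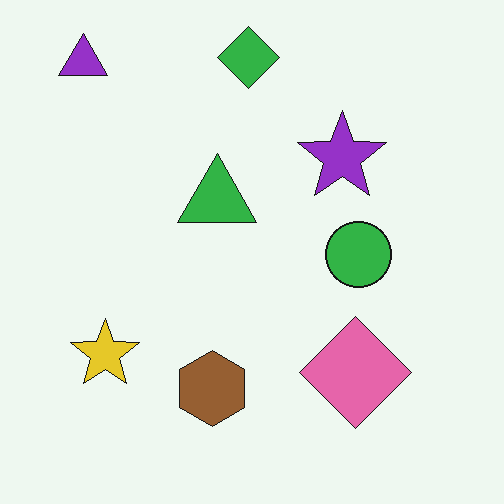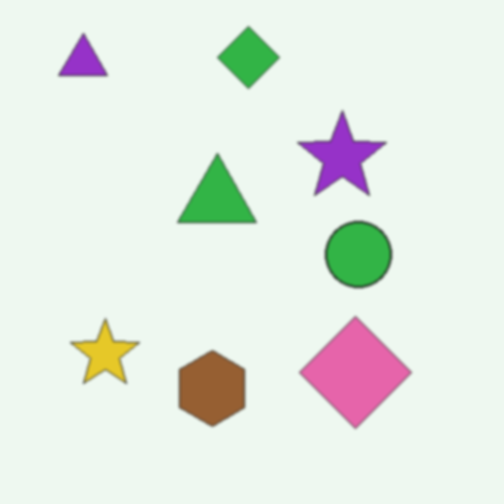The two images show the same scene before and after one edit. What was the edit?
It was given a subtle gaussian blur.

Shape edges and outlines are uniformly softened across the whole image.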